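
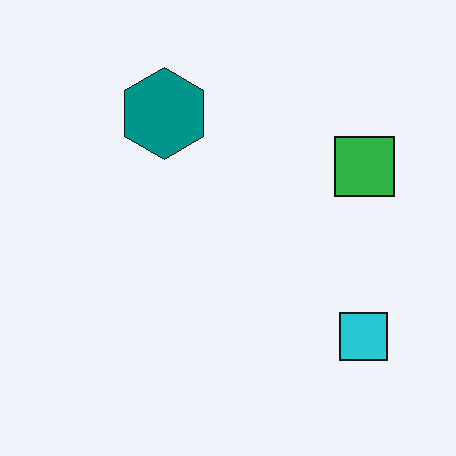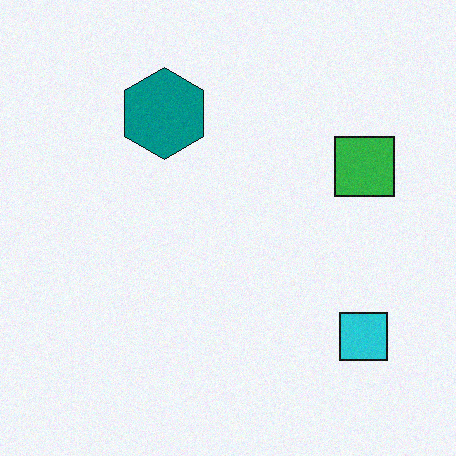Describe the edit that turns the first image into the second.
The transformation is: degraded with subtle gaussian noise.

Random speckle covers the whole image, including the flat background.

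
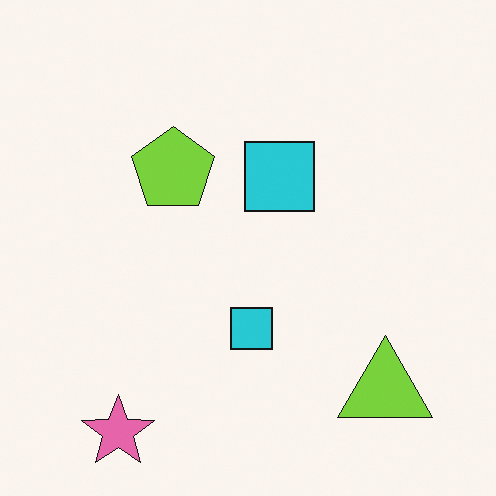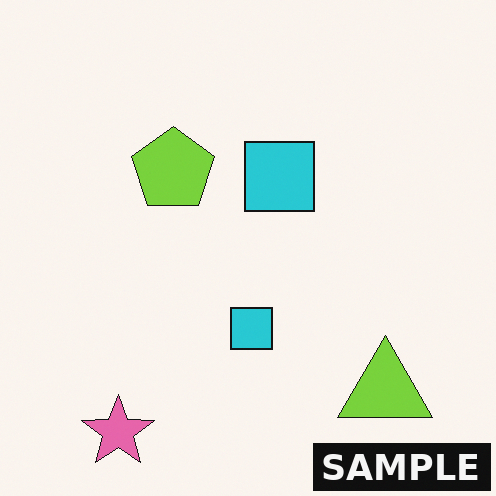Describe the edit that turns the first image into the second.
This is the original image watermarked with the text "SAMPLE" in the lower-right corner.

A dark label reading "SAMPLE" appears in the lower-right corner.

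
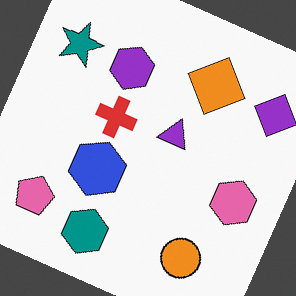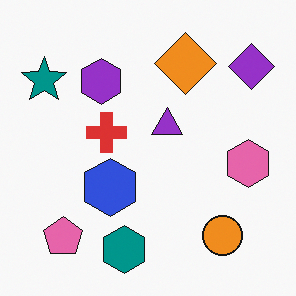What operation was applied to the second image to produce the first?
It was rotated clockwise by a clearly visible amount.

Every shape is tilted by the same angle and the image corners show triangular fill wedges — a whole-image rotation by a non-right angle.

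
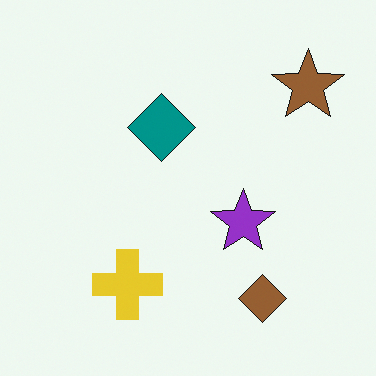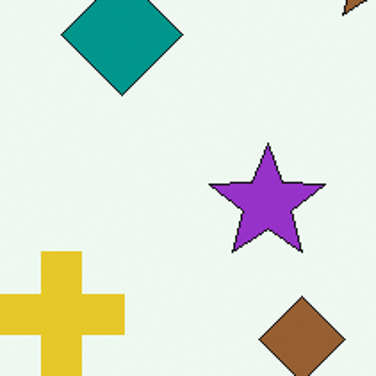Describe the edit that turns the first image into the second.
Cropped tightly and scaled back up.

The visible shapes are larger and the field of view is narrower; shapes near the original edges may be partly or wholly outside the frame — a crop-and-rescale.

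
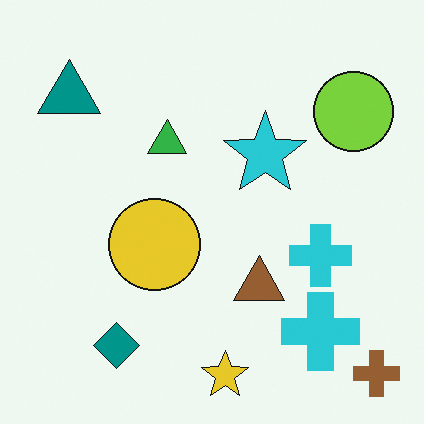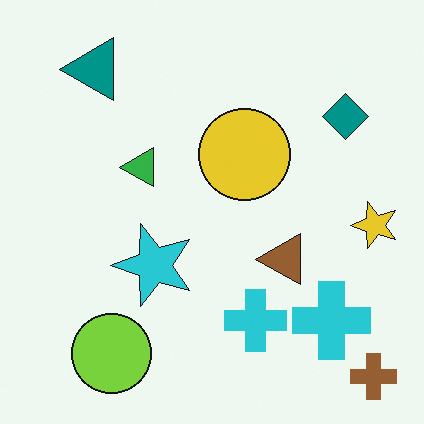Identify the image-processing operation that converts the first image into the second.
The transformation is: transposed (reflected across the top-left ↔ bottom-right diagonal).

Shapes have swapped their row and column positions — what was in the top-right is now in the bottom-left — a diagonal reflection.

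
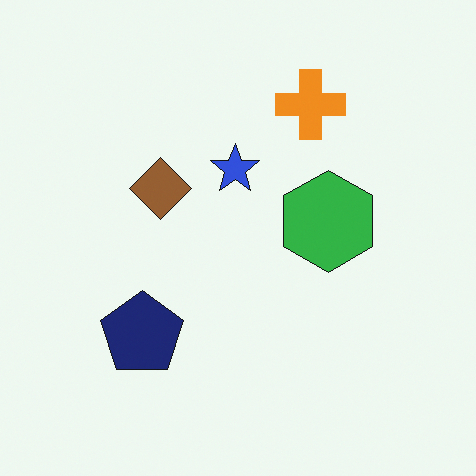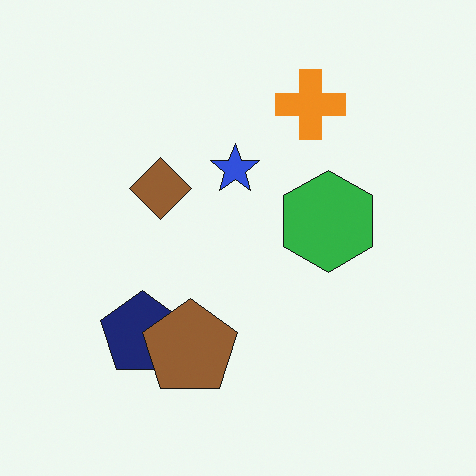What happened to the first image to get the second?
It was overlaid with an additional brown pentagon.

A brown pentagon appears in the second image that is absent from the first.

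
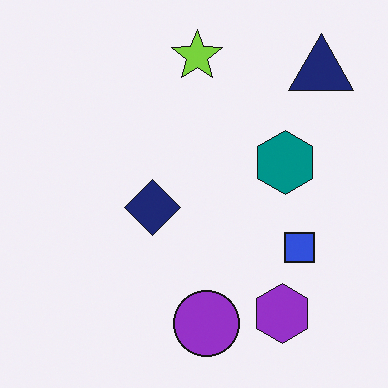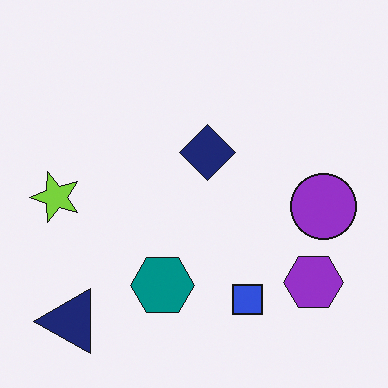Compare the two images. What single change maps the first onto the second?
Transposed (reflected across the top-left ↔ bottom-right diagonal).

Shapes have swapped their row and column positions — what was in the top-right is now in the bottom-left — a diagonal reflection.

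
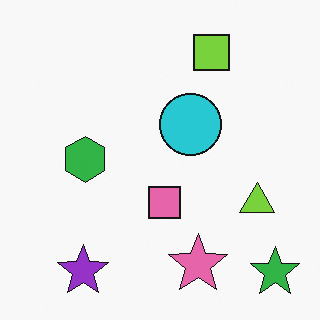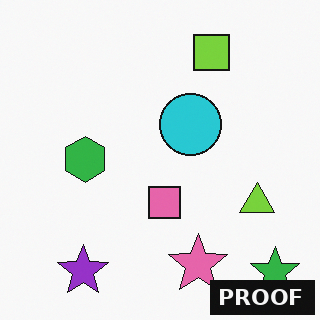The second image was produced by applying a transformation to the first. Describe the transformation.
The image was watermarked with the text "PROOF" in the lower-right corner.

A dark label reading "PROOF" appears in the lower-right corner.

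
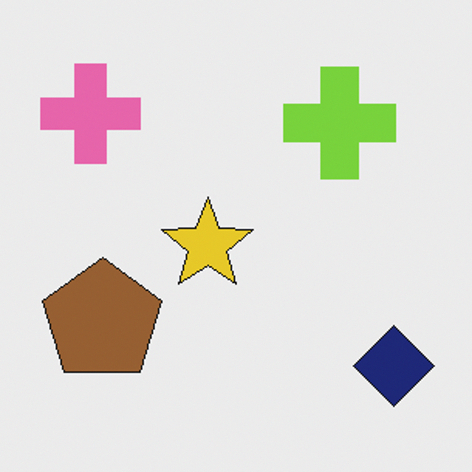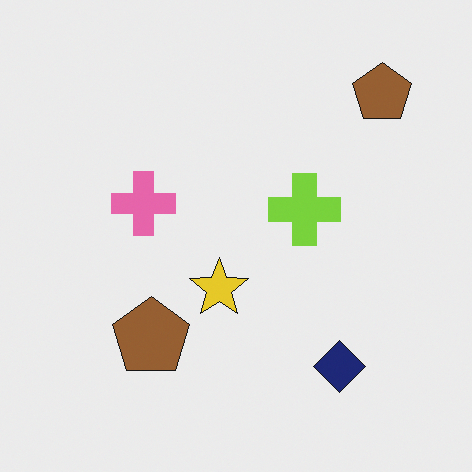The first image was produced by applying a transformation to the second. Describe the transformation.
The transformation is: cropped slightly and scaled back up.

The visible shapes are larger and the field of view is narrower; shapes near the original edges may be partly or wholly outside the frame — a crop-and-rescale.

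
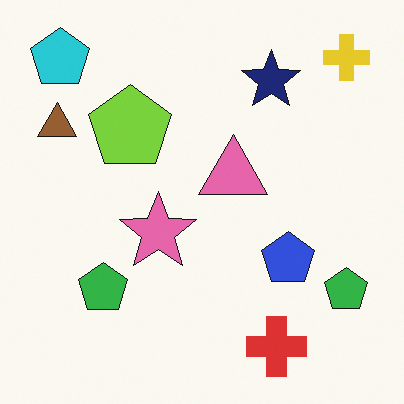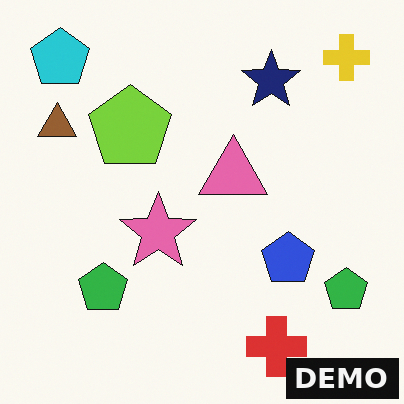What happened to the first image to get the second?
The second image is the first watermarked with the text "DEMO" in the lower-right corner.

A dark label reading "DEMO" appears in the lower-right corner.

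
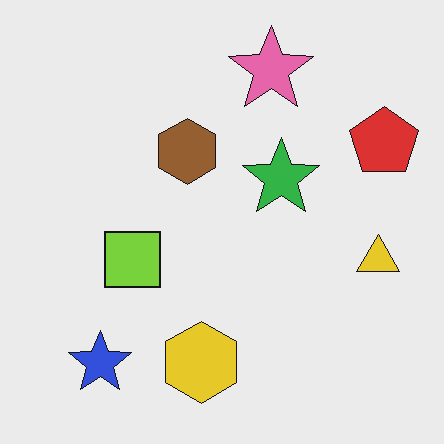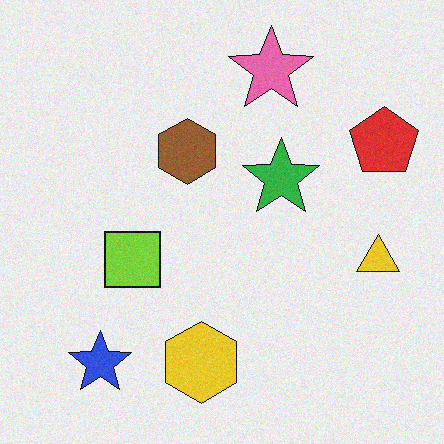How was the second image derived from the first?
The image was degraded with subtle gaussian noise.

Random speckle covers the whole image, including the flat background.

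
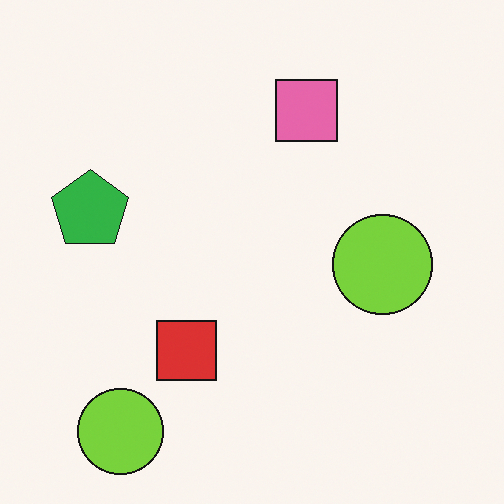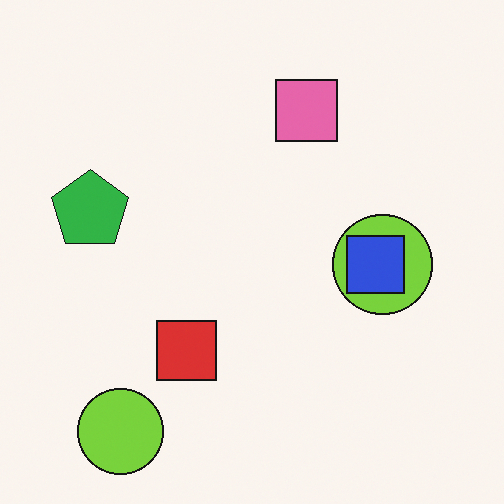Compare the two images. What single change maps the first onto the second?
The transformation is: overlaid with an additional blue square.

A blue square appears in the second image that is absent from the first.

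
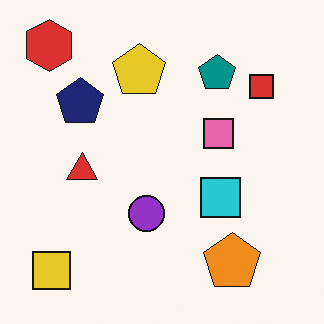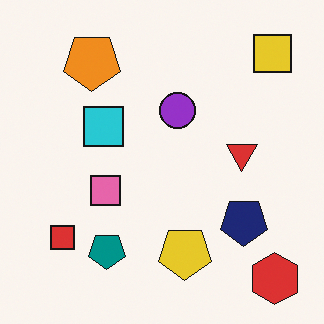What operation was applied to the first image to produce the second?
It was rotated 180°.

The red hexagon sits in the top-left of the first image and the bottom-right of the second — consistent with a whole-image 180° rotation.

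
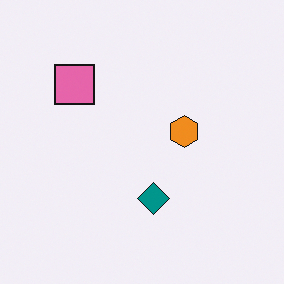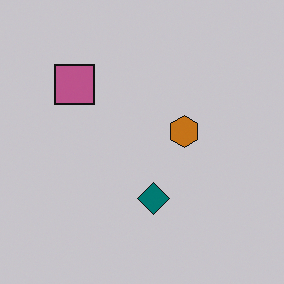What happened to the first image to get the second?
Darkened a little.

Every pixel — background and shapes alike — is uniformly darkened.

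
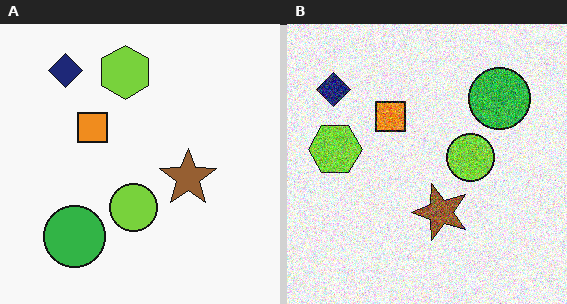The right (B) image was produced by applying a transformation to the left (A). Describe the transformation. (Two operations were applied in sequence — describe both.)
Transposed (reflected across the top-left ↔ bottom-right diagonal), then degraded with strong gaussian noise.

Shapes have swapped their row and column positions — what was in the top-right is now in the bottom-left — a diagonal reflection. Random speckle covers the whole image, including the flat background.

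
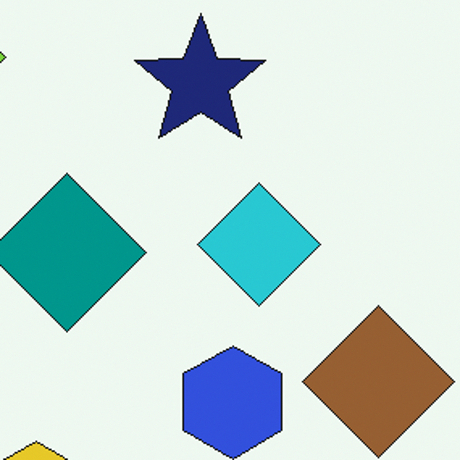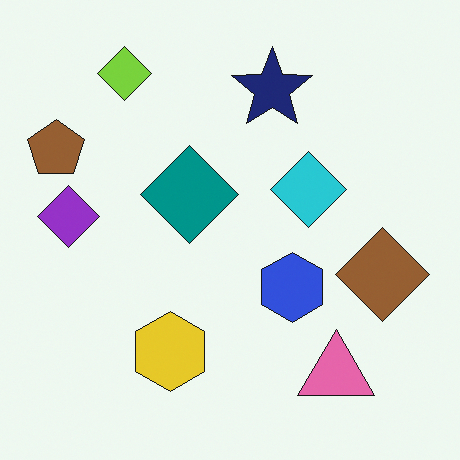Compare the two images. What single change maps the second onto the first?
The transformation is: cropped slightly and scaled back up.

The visible shapes are larger and the field of view is narrower; shapes near the original edges may be partly or wholly outside the frame — a crop-and-rescale.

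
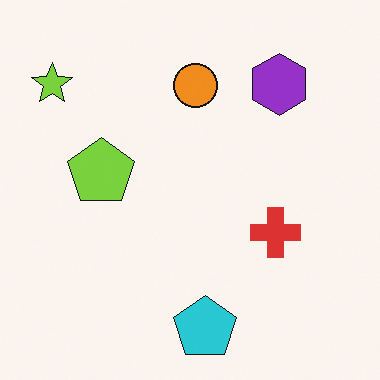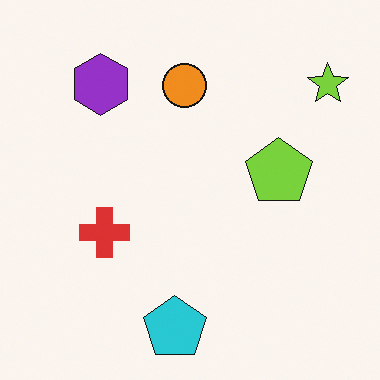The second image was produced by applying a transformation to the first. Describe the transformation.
It was flipped horizontally (left ↔ right).

The lime star is in the top-left of the first image and the top-right of the second — shapes on opposite sides of the vertical midline have swapped in a mirror flip.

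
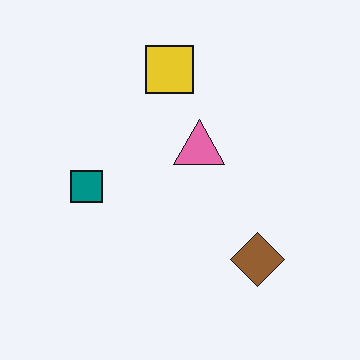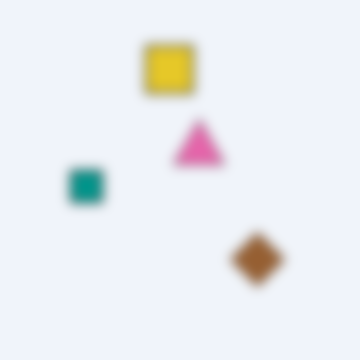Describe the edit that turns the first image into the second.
Heavily blurred.

Shape edges and outlines are uniformly softened across the whole image.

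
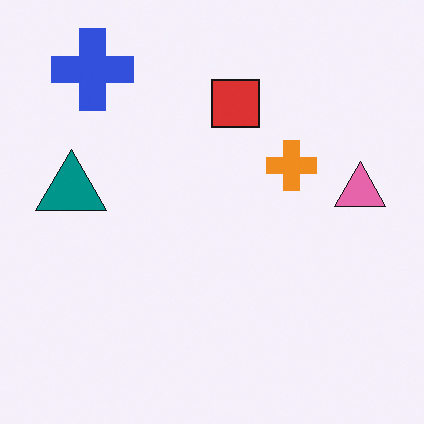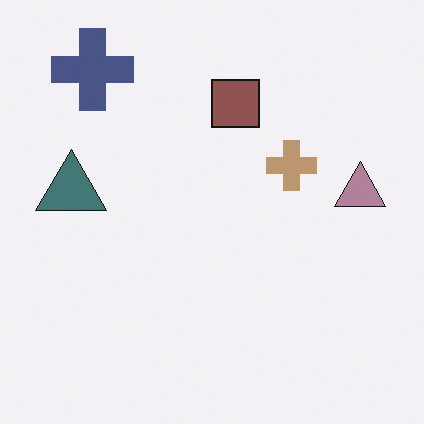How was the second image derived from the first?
The transformation is: heavily desaturated.

All colors are more muted and greyish — a global saturation change.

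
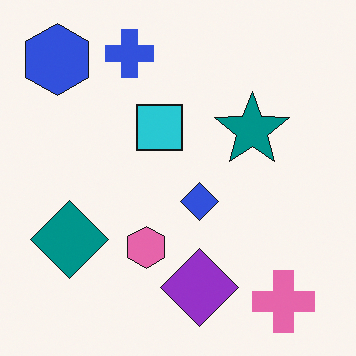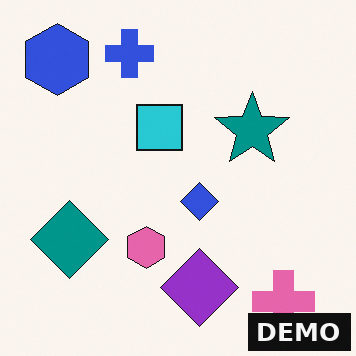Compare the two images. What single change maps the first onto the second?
This is the original image watermarked with the text "DEMO" in the lower-right corner.

A dark label reading "DEMO" appears in the lower-right corner.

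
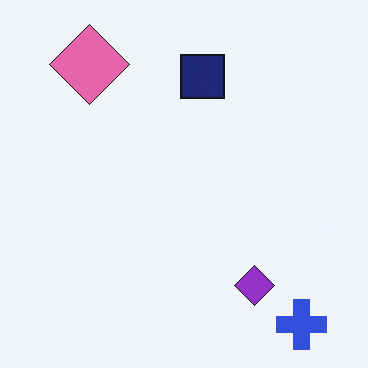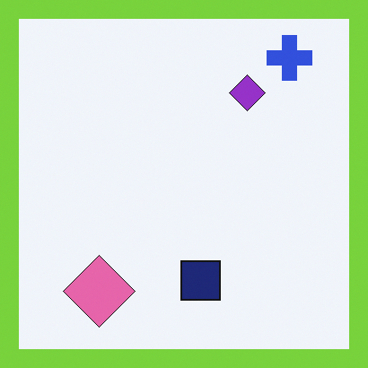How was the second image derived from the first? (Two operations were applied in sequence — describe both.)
Flipped vertically (top ↔ bottom), then framed with a lime border.

The blue cross is in the bottom-right of the first image and the top-right of the second — shapes on opposite sides of the horizontal midline have swapped in a mirror flip. A solid lime frame runs around the edge of the second image, with the content slightly shrunk inside it.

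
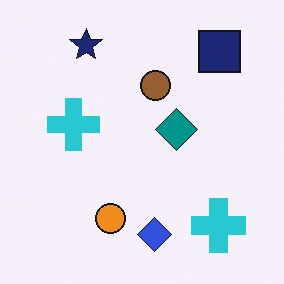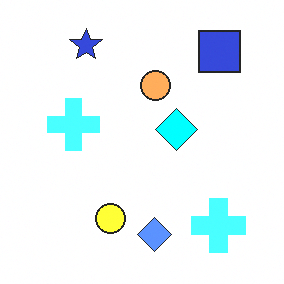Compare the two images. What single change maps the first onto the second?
It was substantially brightened.

Every pixel — background and shapes alike — is uniformly brightened.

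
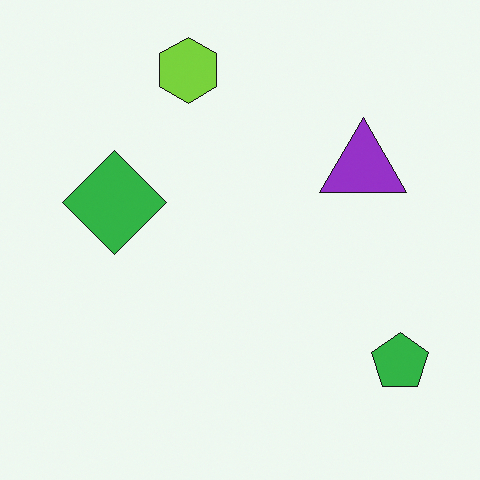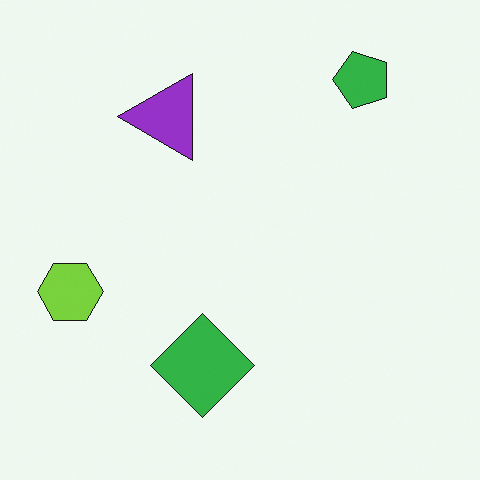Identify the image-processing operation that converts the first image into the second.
This is the original image rotated 90° counter-clockwise.

The green pentagon sits in the bottom-right of the first image and the top-right of the second — consistent with a whole-image 90° counter-clockwise rotation.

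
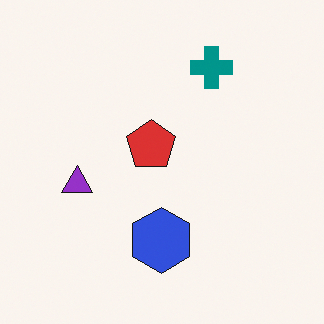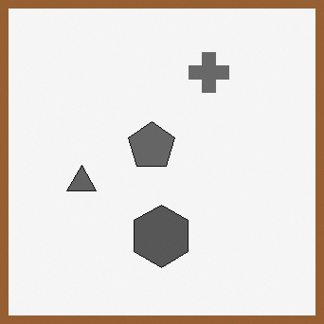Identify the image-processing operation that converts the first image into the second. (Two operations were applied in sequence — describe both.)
It was converted to grayscale, then framed with a brown border.

All color is removed — every shape is now a shade of grey. A solid brown frame runs around the edge of the second image, with the content slightly shrunk inside it.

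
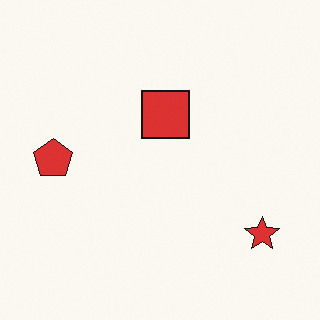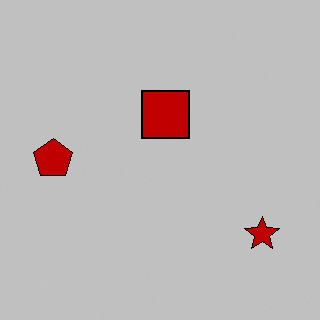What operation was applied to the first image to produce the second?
Aggressively posterized.

Each flat color has snapped to a coarser quantized level — most visibly, the near-white background has dropped to a flat grey.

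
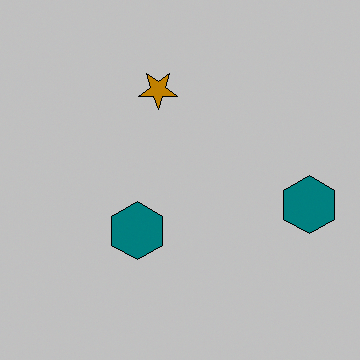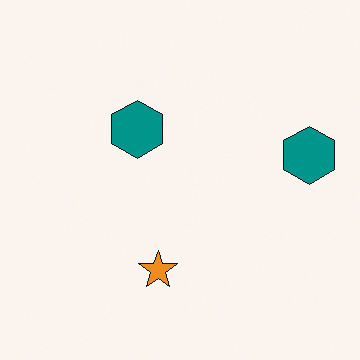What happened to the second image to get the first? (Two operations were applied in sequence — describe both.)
Flipped vertically (top ↔ bottom), then heavily posterized to just a handful of flat colors.

The orange star is in the bottom of the second image and the top of the first — shapes on opposite sides of the horizontal midline have swapped in a mirror flip. Each flat color has snapped to a coarser quantized level — most visibly, the near-white background has dropped to a flat grey.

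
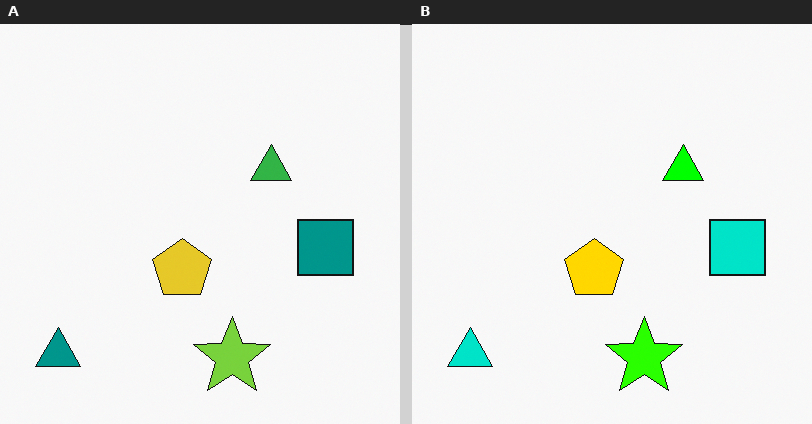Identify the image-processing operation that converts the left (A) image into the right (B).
It was heavily oversaturated.

All colors are more vivid — a global saturation change.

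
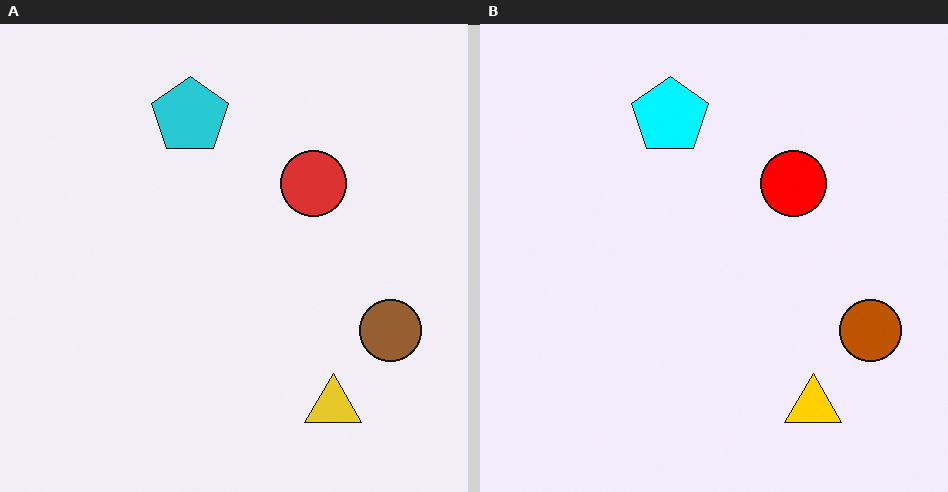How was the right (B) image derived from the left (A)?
The right (B) image is the left (A) made much more vivid (saturation change).

All colors are more vivid — a global saturation change.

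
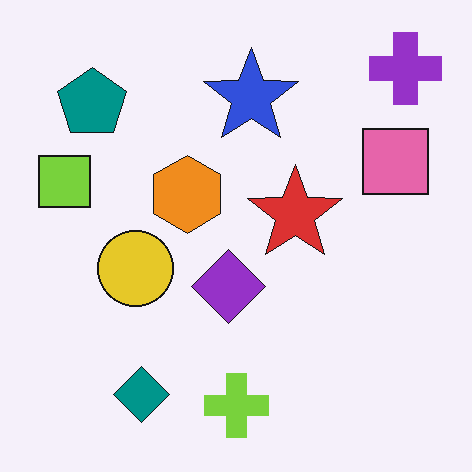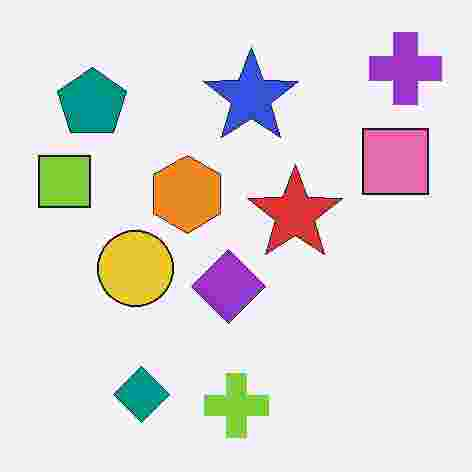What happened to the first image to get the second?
Heavily JPEG-compressed with obvious blocking artifacts.

Blocky 8×8 compression artifacts appear around shape edges and the flat background shows ringing — characteristic JPEG degradation.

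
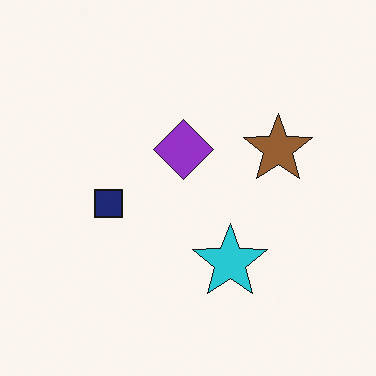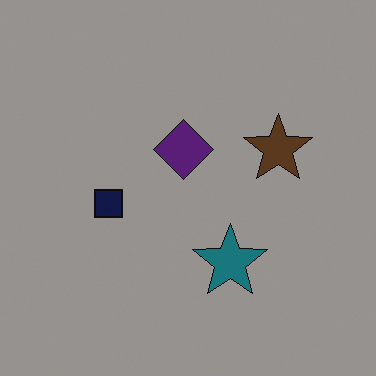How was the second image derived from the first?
Darkened a lot.

Every pixel — background and shapes alike — is uniformly darkened.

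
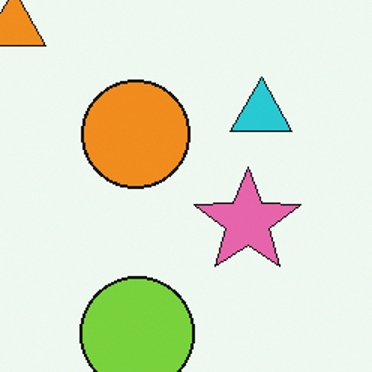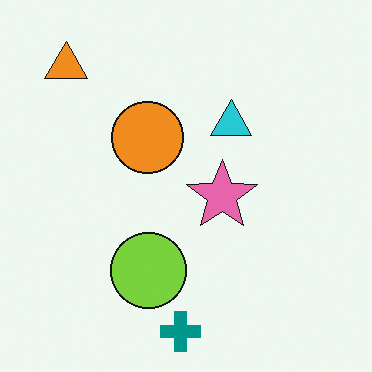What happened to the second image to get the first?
Cropped to a modestly smaller region and rescaled.

The visible shapes are larger and the field of view is narrower; shapes near the original edges may be partly or wholly outside the frame — a crop-and-rescale.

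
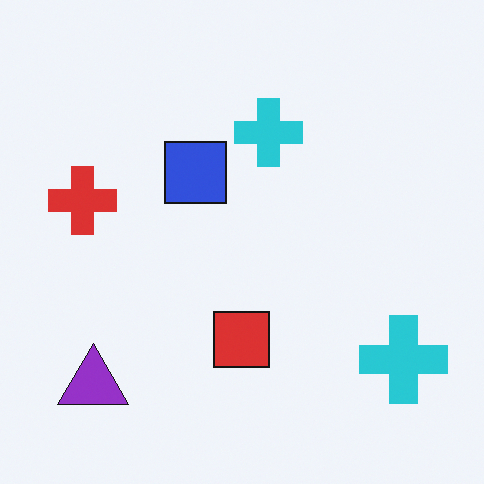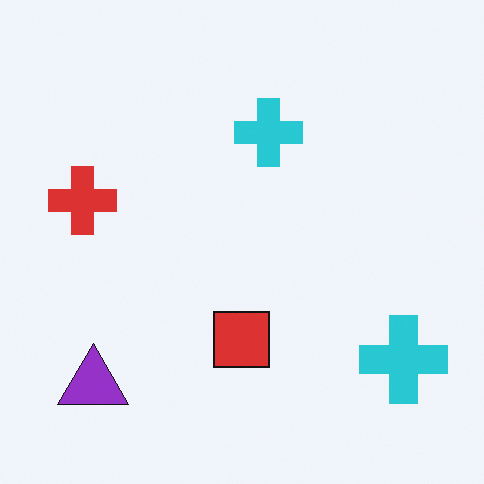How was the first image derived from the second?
It was overlaid with an additional blue square.

A blue square appears in the first image that is absent from the second.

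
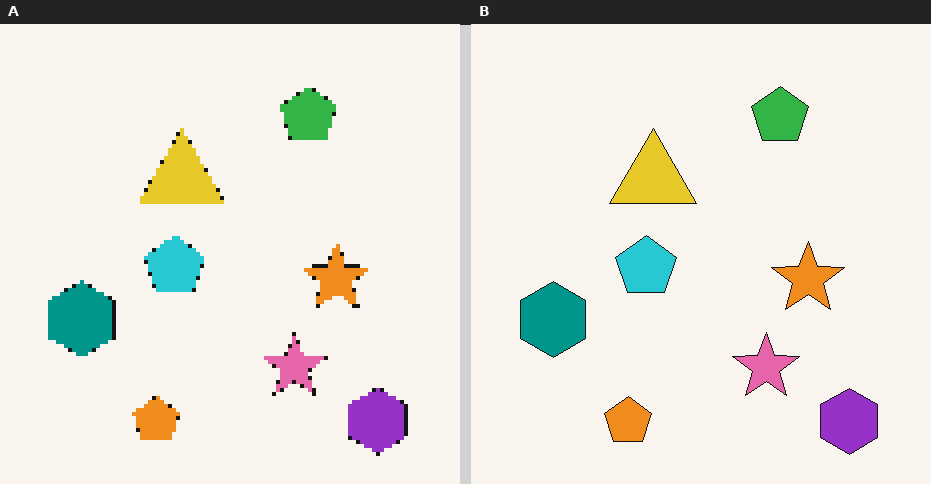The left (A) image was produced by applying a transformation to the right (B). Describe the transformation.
This is the original image lightly pixelated (a mild mosaic effect).

Shapes are reduced to large square blocks; fine edges and outlines are lost — a downscale-then-upscale (mosaic) effect.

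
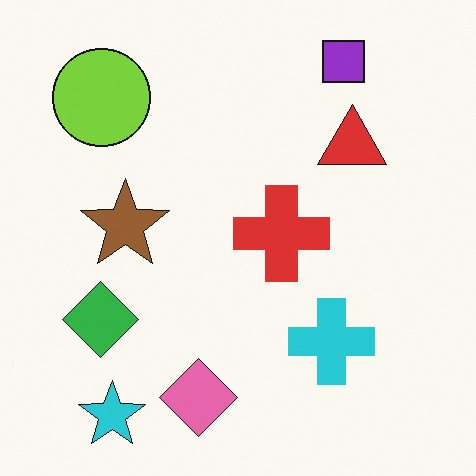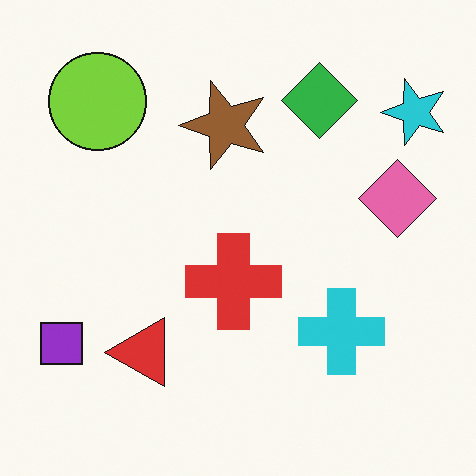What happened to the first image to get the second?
The transformation is: transposed (reflected across the top-left ↔ bottom-right diagonal).

Shapes have swapped their row and column positions — what was in the top-right is now in the bottom-left — a diagonal reflection.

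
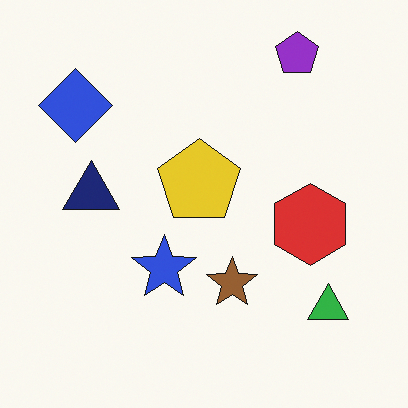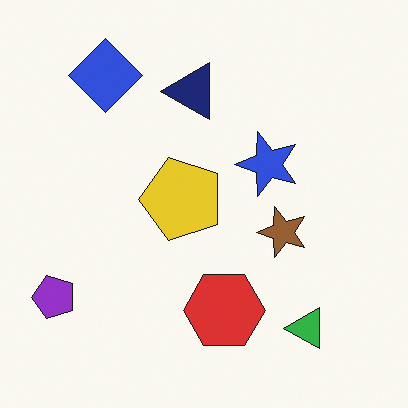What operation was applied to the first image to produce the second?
Transposed (reflected across the top-left ↔ bottom-right diagonal).

Shapes have swapped their row and column positions — what was in the top-right is now in the bottom-left — a diagonal reflection.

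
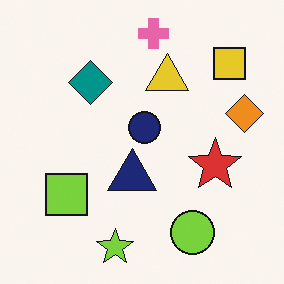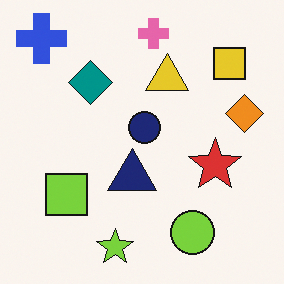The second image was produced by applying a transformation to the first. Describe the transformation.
The second image is the first overlaid with an additional blue cross.

A blue cross appears in the second image that is absent from the first.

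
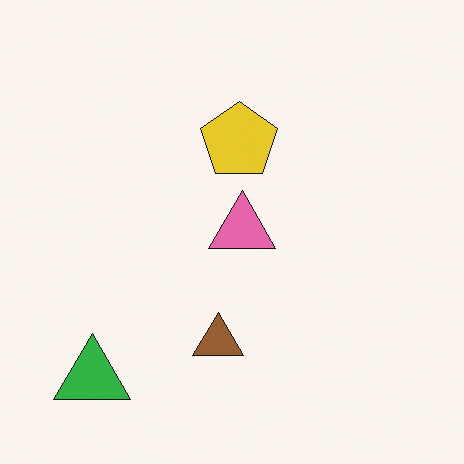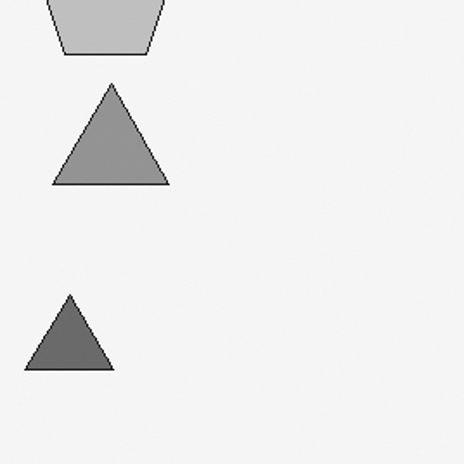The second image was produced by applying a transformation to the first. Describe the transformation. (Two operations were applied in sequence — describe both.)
Cropped to a noticeably smaller region and rescaled, then converted to grayscale.

The visible shapes are larger and the field of view is narrower; shapes near the original edges may be partly or wholly outside the frame — a crop-and-rescale. All color is removed — every shape is now a shade of grey.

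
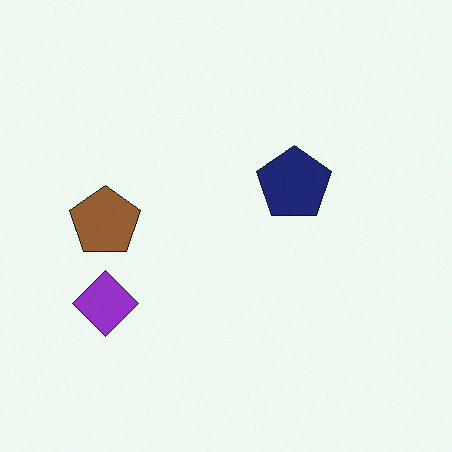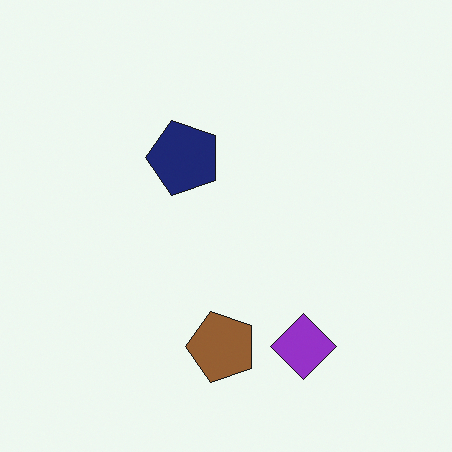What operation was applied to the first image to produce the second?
Rotated 90° counter-clockwise.

The purple diamond sits in the bottom-left of the first image and the bottom-right of the second — consistent with a whole-image 90° counter-clockwise rotation.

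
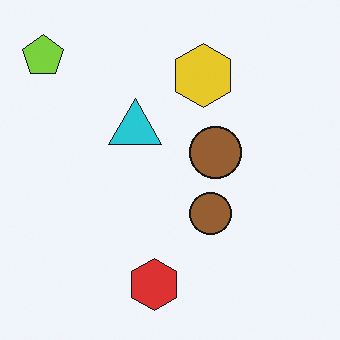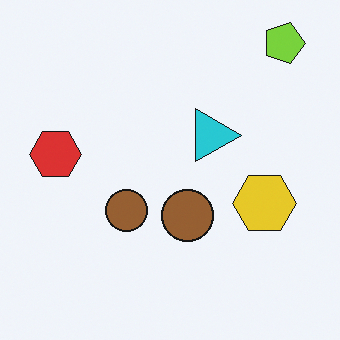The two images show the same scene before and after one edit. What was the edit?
Rotated 90° clockwise.

The lime pentagon sits in the top-left of the first image and the top-right of the second — consistent with a whole-image 90° clockwise rotation.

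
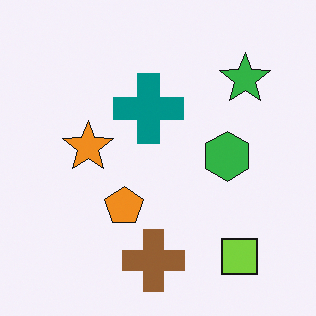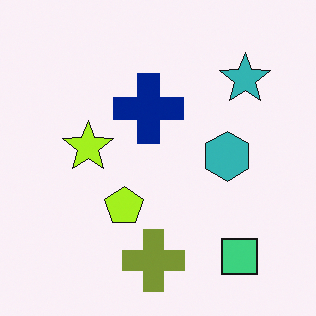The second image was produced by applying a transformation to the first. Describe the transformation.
The image was hue-shifted by a small amount.

Every shape's color has rotated by the same amount around the hue wheel — a uniform hue shift.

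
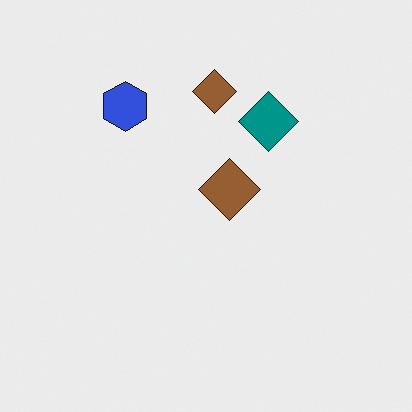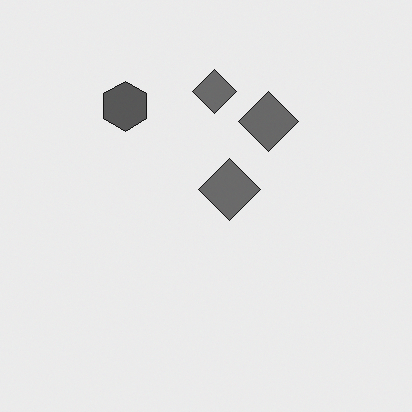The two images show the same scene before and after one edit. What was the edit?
The image was converted to grayscale.

All color is removed — every shape is now a shade of grey.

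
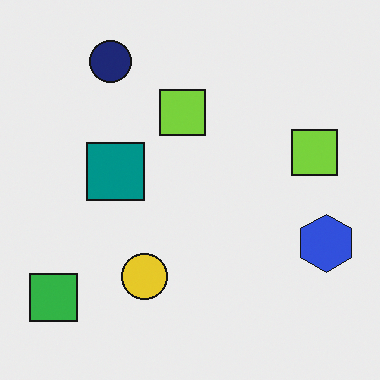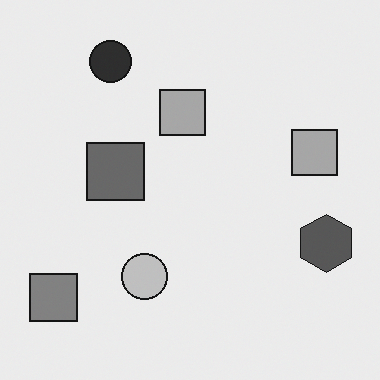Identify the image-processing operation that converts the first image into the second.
This is the original image converted to grayscale.

All color is removed — every shape is now a shade of grey.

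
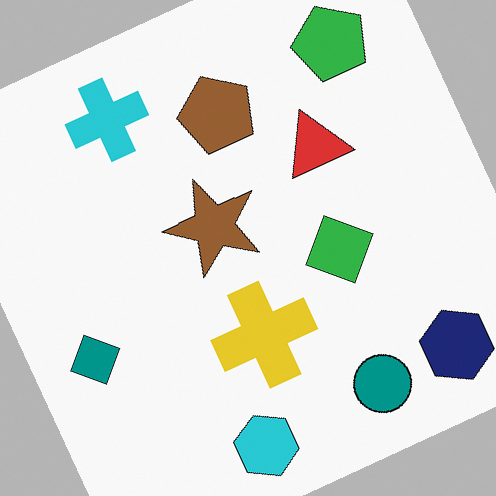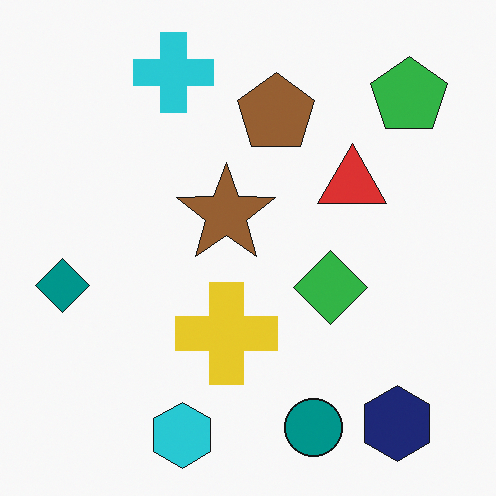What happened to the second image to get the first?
This is the original image rotated counter-clockwise by a moderate amount.

Every shape is tilted by the same angle and the image corners show triangular fill wedges — a whole-image rotation by a non-right angle.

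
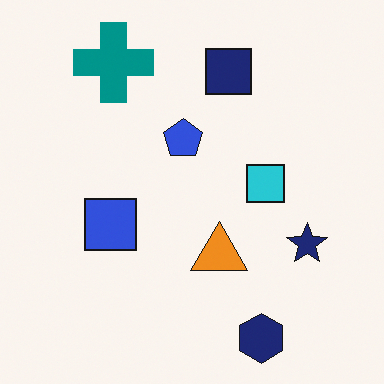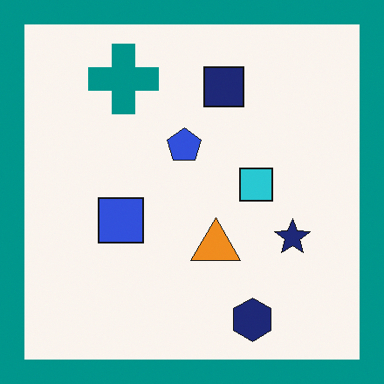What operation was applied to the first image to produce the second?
The second image is the first framed with a teal border.

A solid teal frame runs around the edge of the second image, with the content slightly shrunk inside it.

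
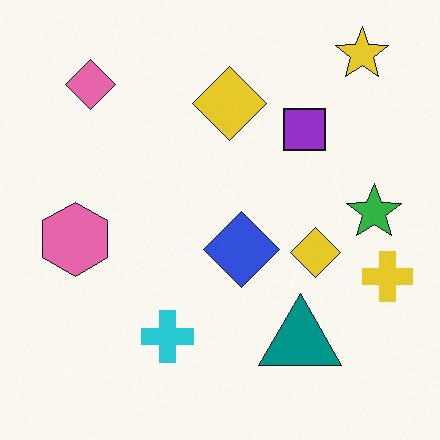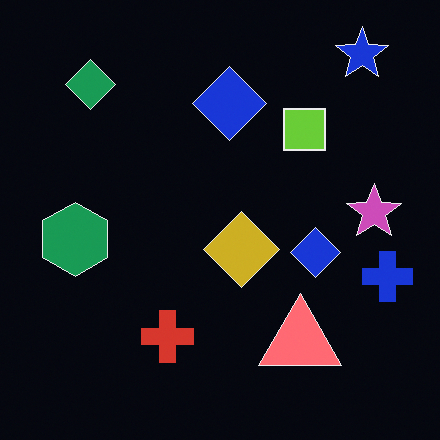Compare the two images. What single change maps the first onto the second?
The transformation is: color-inverted (negative).

The light background has become dark and every shape's color is its complement — a photographic negative.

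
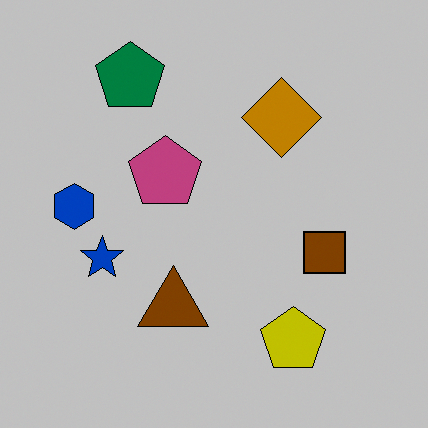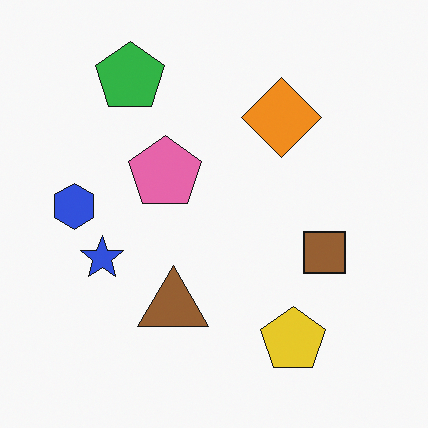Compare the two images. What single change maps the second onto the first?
It was aggressively posterized.

Each flat color has snapped to a coarser quantized level — most visibly, the near-white background has dropped to a flat grey.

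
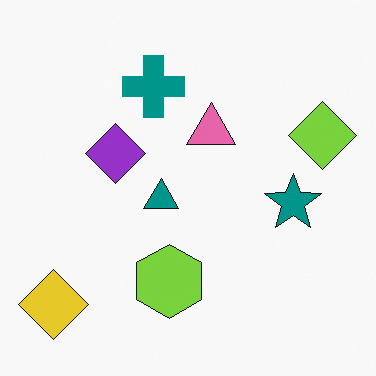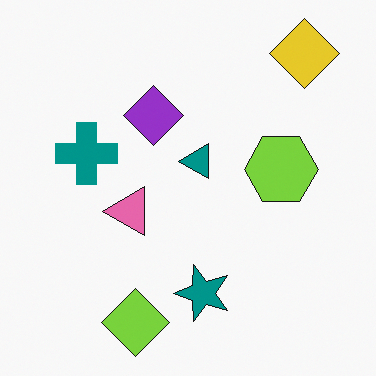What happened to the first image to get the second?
The second image is the first transposed (reflected across the top-left ↔ bottom-right diagonal).

Shapes have swapped their row and column positions — what was in the top-right is now in the bottom-left — a diagonal reflection.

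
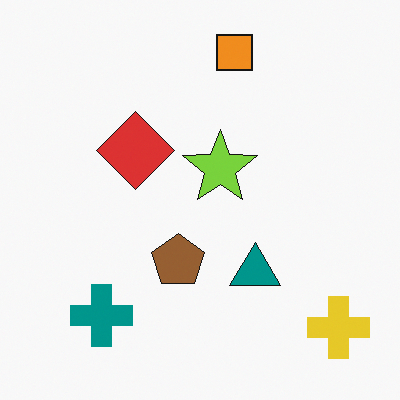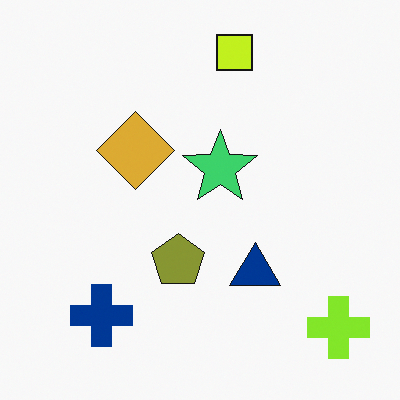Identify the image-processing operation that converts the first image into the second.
The second image is the first hue-shifted slightly.

Every shape's color has rotated by the same amount around the hue wheel — a uniform hue shift.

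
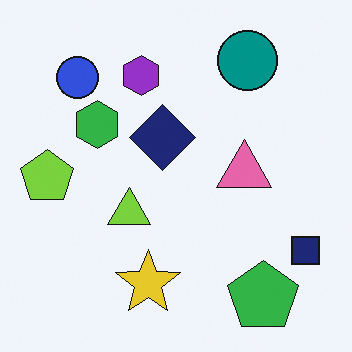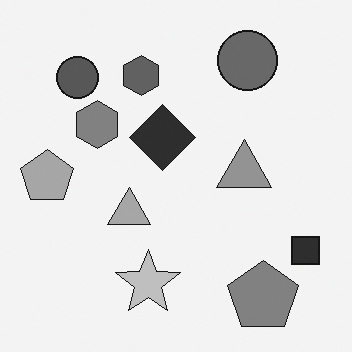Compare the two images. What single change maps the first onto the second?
Converted to grayscale.

All color is removed — every shape is now a shade of grey.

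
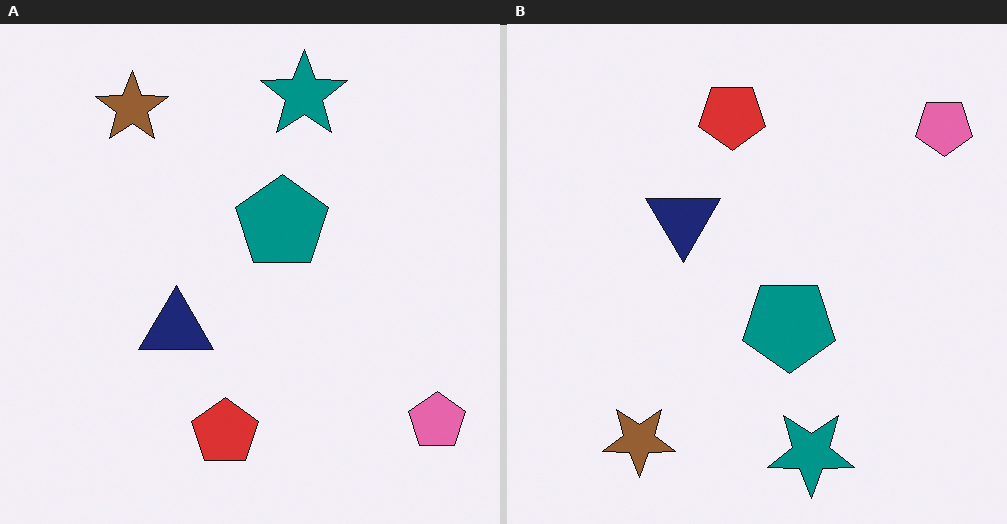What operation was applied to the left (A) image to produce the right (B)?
Flipped vertically (top ↔ bottom).

The teal star is in the top of the left (A) image and the bottom of the right (B) — shapes on opposite sides of the horizontal midline have swapped in a mirror flip.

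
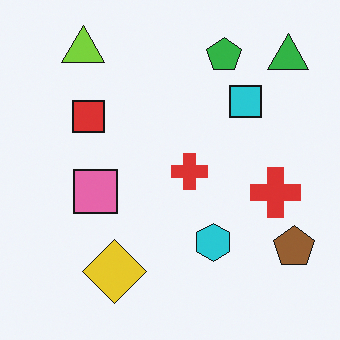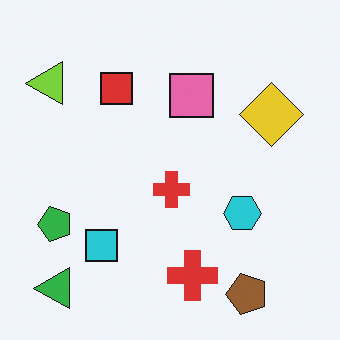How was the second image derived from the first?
The image was transposed (reflected across the top-left ↔ bottom-right diagonal).

Shapes have swapped their row and column positions — what was in the top-right is now in the bottom-left — a diagonal reflection.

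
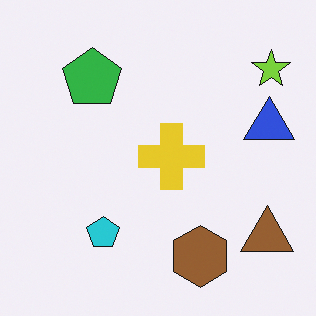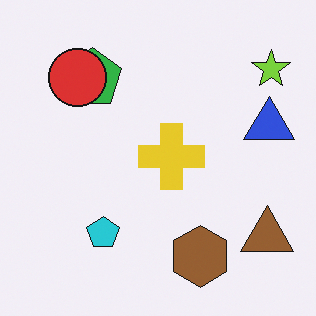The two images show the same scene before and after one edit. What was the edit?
The transformation is: overlaid with an additional red circle.

A red circle appears in the second image that is absent from the first.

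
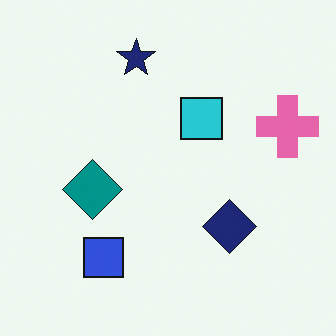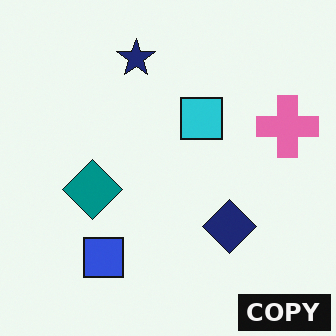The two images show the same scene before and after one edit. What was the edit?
The transformation is: watermarked with the text "COPY" in the lower-right corner.

A dark label reading "COPY" appears in the lower-right corner.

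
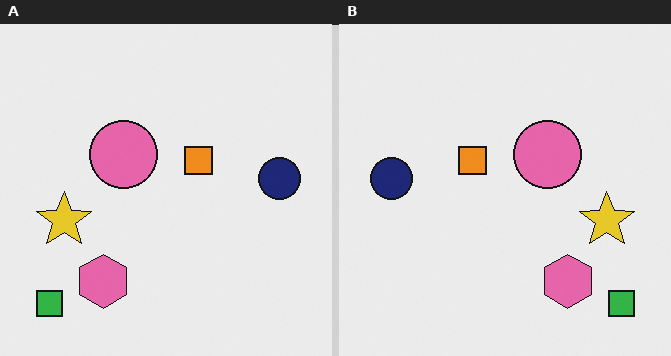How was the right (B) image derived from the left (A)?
It was flipped horizontally (left ↔ right).

The green square is in the bottom-left of the left (A) image and the bottom-right of the right (B) — shapes on opposite sides of the vertical midline have swapped in a mirror flip.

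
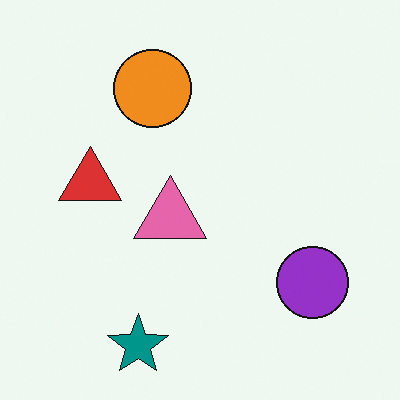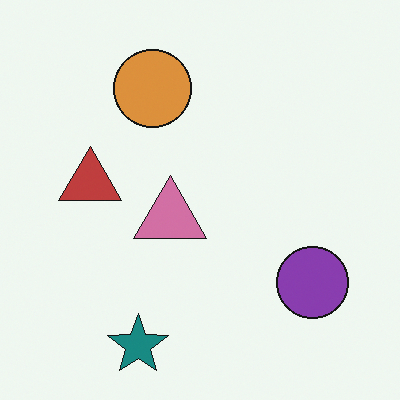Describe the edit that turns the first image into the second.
Slightly desaturated.

All colors are more muted and greyish — a global saturation change.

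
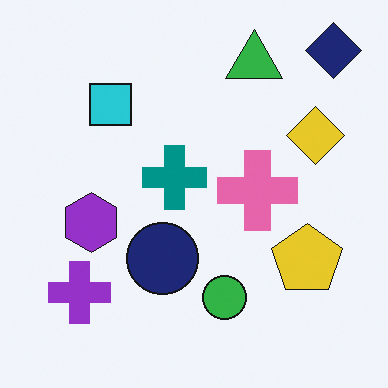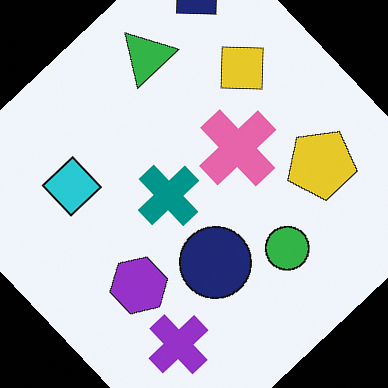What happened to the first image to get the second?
The transformation is: rotated counter-clockwise by a large amount — several tens of degrees.

Every shape is tilted by the same angle and the image corners show triangular fill wedges — a whole-image rotation by a non-right angle.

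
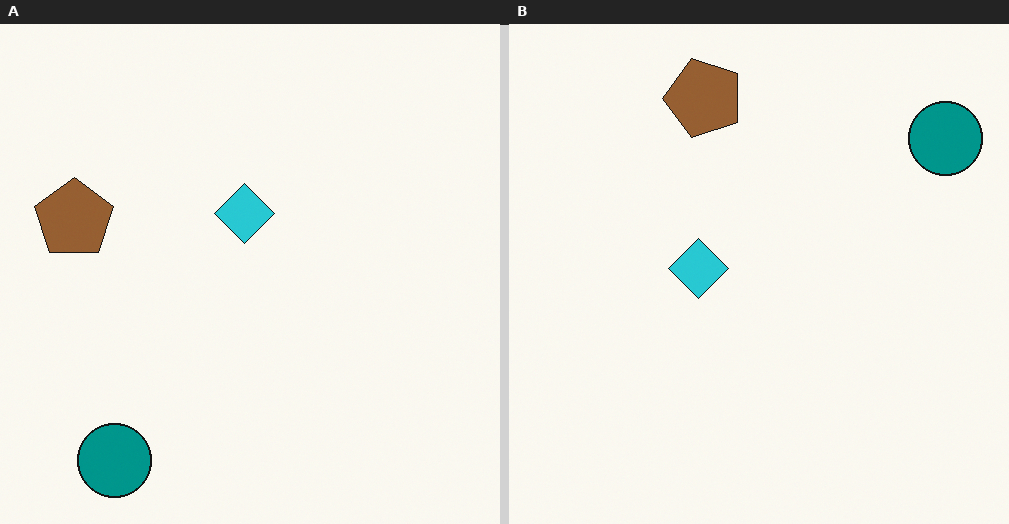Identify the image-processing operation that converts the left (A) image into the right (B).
This is the original image transposed (reflected across the top-left ↔ bottom-right diagonal).

Shapes have swapped their row and column positions — what was in the top-right is now in the bottom-left — a diagonal reflection.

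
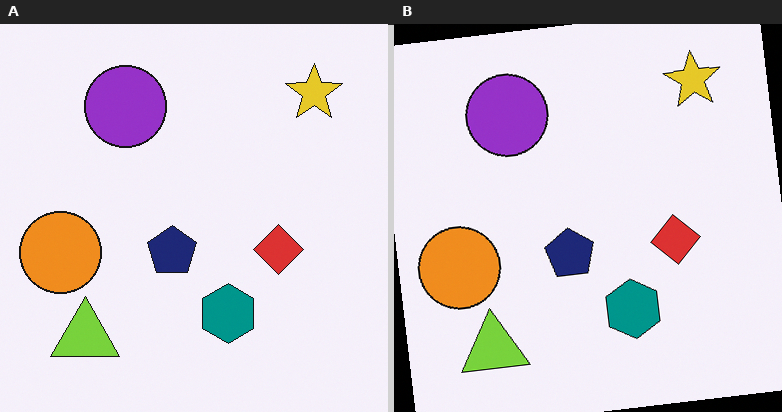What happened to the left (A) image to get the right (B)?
The transformation is: rotated counter-clockwise by a small amount.

Every shape is tilted by the same angle and the image corners show triangular fill wedges — a whole-image rotation by a non-right angle.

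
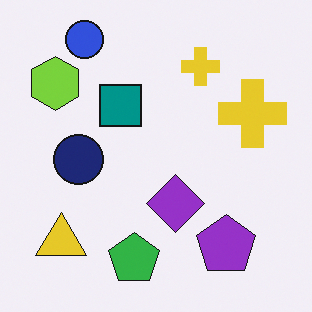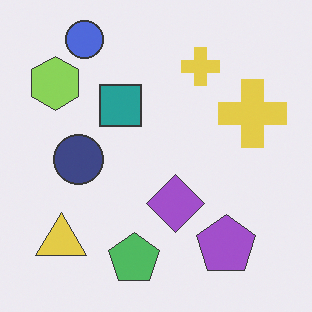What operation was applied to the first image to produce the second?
This is the original image given slightly reduced contrast.

Tones are pushed toward mid-grey across the whole image — a global contrast change.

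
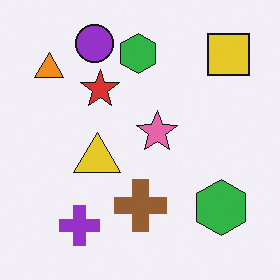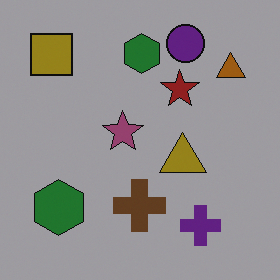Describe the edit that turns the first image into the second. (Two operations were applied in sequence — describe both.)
The image was substantially darkened, then flipped horizontally (left ↔ right).

Every pixel — background and shapes alike — is uniformly darkened. The orange triangle is in the top-left of the first image and the top-right of the second — shapes on opposite sides of the vertical midline have swapped in a mirror flip.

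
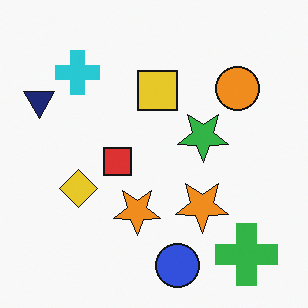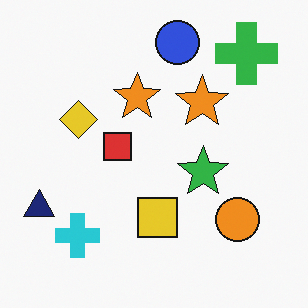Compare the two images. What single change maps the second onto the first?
This is the original image flipped vertically (top ↔ bottom).

The blue circle is in the top of the second image and the bottom of the first — shapes on opposite sides of the horizontal midline have swapped in a mirror flip.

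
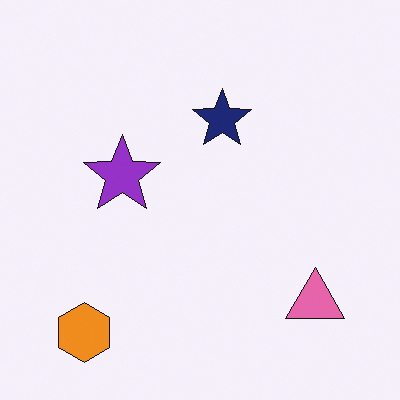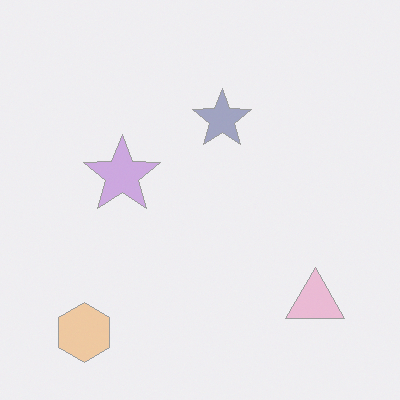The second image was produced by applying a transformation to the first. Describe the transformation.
The image was washed out (contrast reduced).

Tones are pushed toward mid-grey across the whole image — a global contrast change.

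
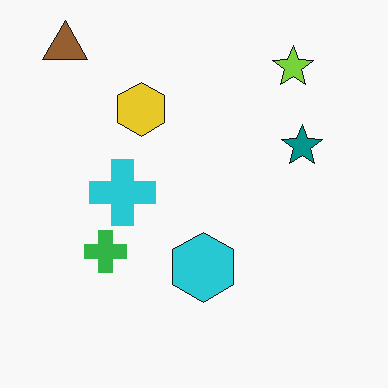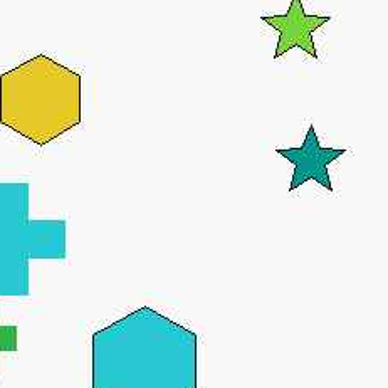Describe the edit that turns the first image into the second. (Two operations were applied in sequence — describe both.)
It was JPEG-compressed with visible artifacts, then cropped to a noticeably smaller region and rescaled.

Blocky 8×8 compression artifacts appear around shape edges and the flat background shows ringing — characteristic JPEG degradation. The visible shapes are larger and the field of view is narrower; shapes near the original edges may be partly or wholly outside the frame — a crop-and-rescale.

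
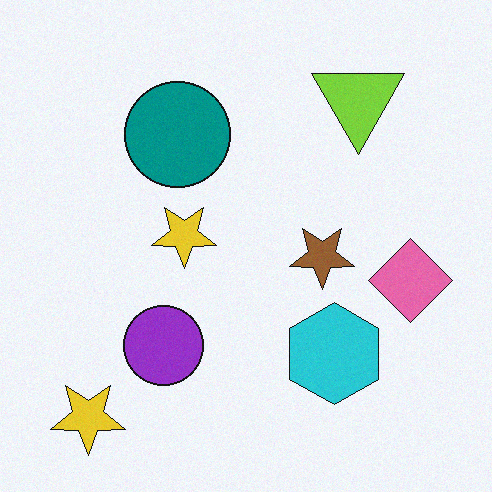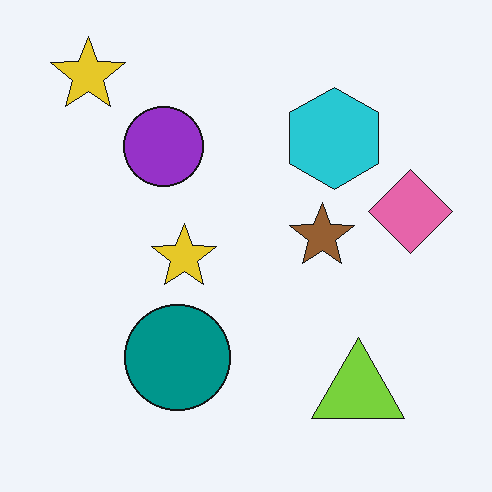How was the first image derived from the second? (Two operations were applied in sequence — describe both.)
This is the original image flipped vertically (top ↔ bottom), then degraded with light additive noise.

The lime triangle is in the bottom-right of the second image and the top-right of the first — shapes on opposite sides of the horizontal midline have swapped in a mirror flip. Random speckle covers the whole image, including the flat background.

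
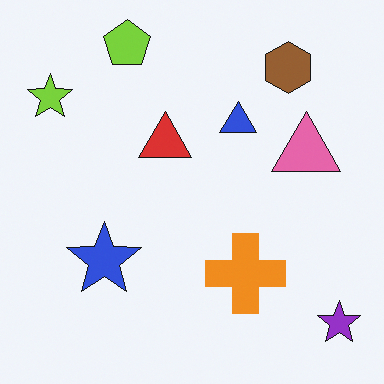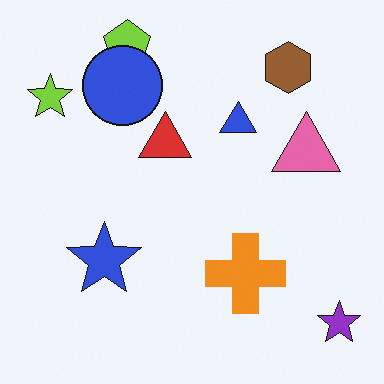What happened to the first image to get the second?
It was overlaid with an additional blue circle.

A blue circle appears in the second image that is absent from the first.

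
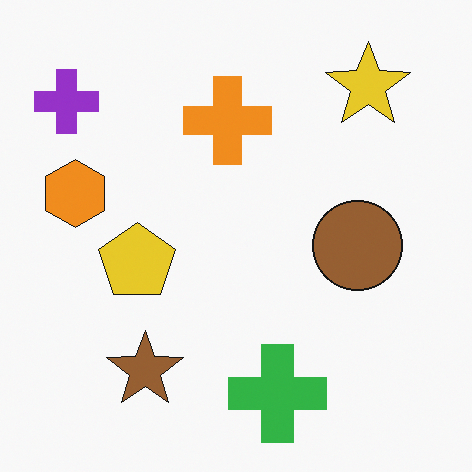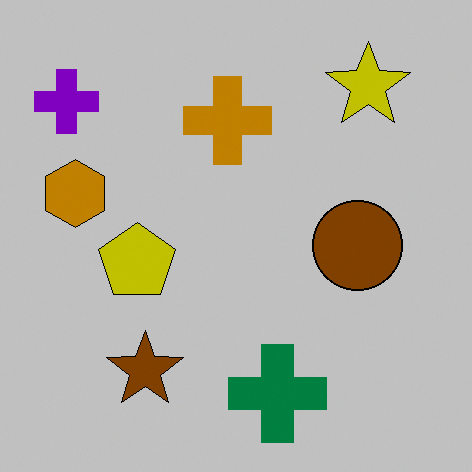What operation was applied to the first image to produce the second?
The second image is the first aggressively posterized.

Each flat color has snapped to a coarser quantized level — most visibly, the near-white background has dropped to a flat grey.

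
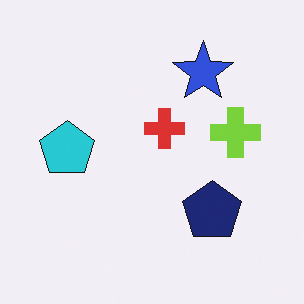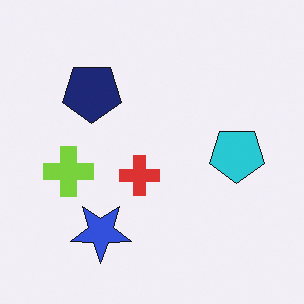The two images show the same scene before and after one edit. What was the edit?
The image was rotated 180°.

The blue star sits in the top-right of the first image and the bottom-left of the second — consistent with a whole-image 180° rotation.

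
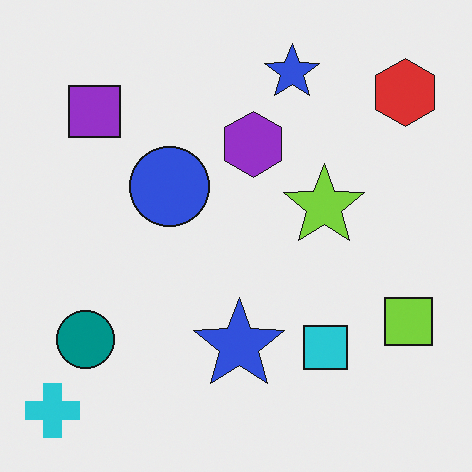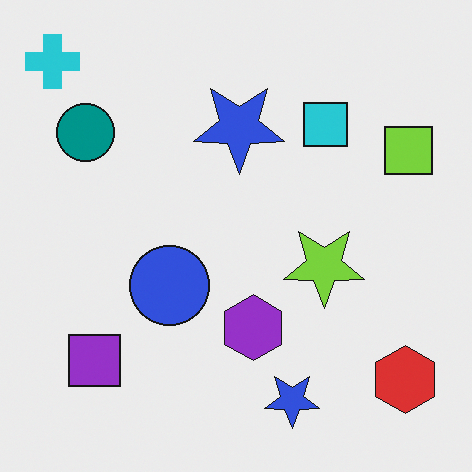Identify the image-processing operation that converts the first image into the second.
The second image is the first flipped vertically (top ↔ bottom).

The cyan cross is in the bottom-left of the first image and the top-left of the second — shapes on opposite sides of the horizontal midline have swapped in a mirror flip.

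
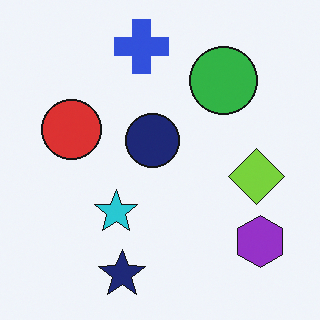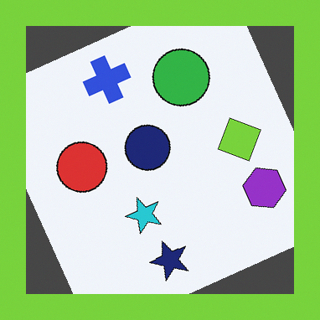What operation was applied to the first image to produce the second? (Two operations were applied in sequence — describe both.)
Rotated counter-clockwise by a moderate amount, then framed with a lime border.

Every shape is tilted by the same angle and the image corners show triangular fill wedges — a whole-image rotation by a non-right angle. A solid lime frame runs around the edge of the second image, with the content slightly shrunk inside it.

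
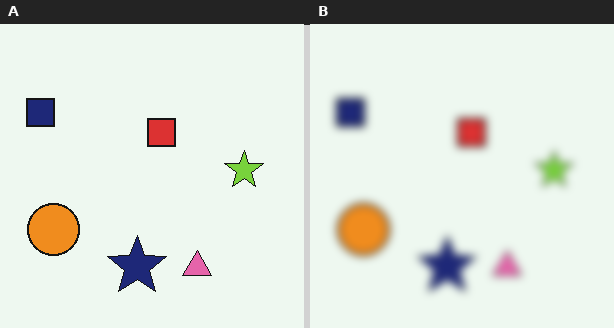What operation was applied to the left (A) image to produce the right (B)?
This is the original image noticeably gaussian-blurred.

Shape edges and outlines are uniformly softened across the whole image.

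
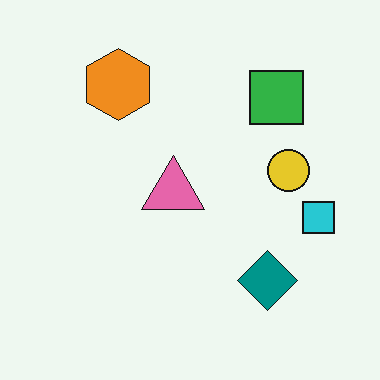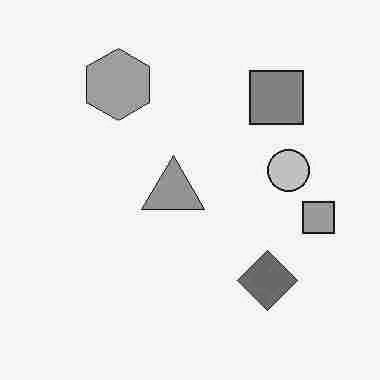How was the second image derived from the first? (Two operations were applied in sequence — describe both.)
It was degraded with heavy JPEG compression, then converted to grayscale.

Blocky 8×8 compression artifacts appear around shape edges and the flat background shows ringing — characteristic JPEG degradation. All color is removed — every shape is now a shade of grey.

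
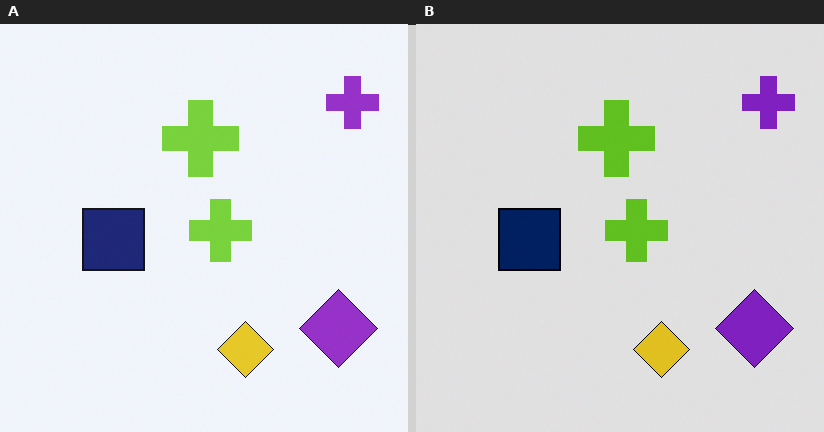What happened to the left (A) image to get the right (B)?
The transformation is: posterized to a reduced palette.

Each flat color has snapped to a coarser quantized level — most visibly, the near-white background has dropped to a flat grey.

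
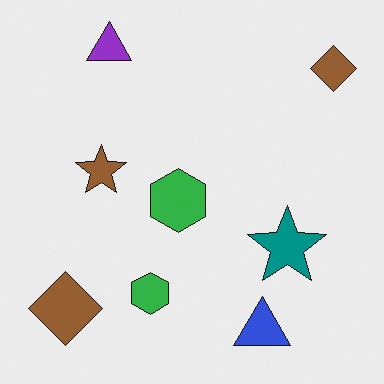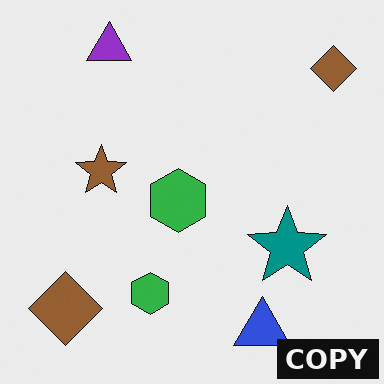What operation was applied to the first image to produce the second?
This is the original image watermarked with the text "COPY" in the lower-right corner.

A dark label reading "COPY" appears in the lower-right corner.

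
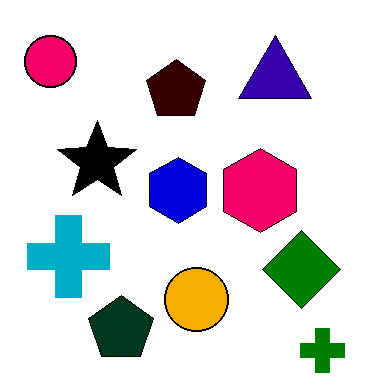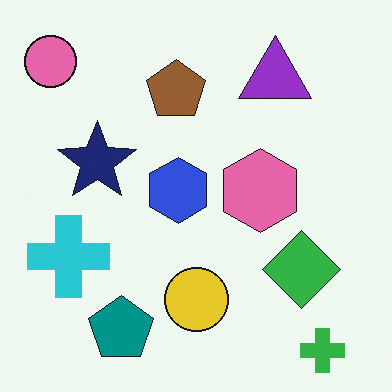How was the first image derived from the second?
It was boosted in contrast.

Tones are pushed away from mid-grey across the whole image — a global contrast change.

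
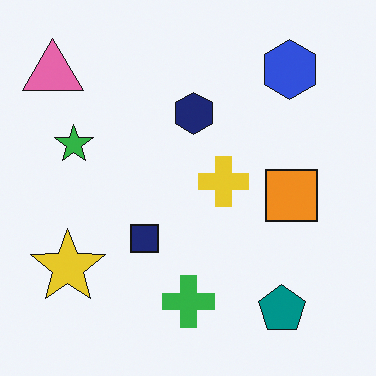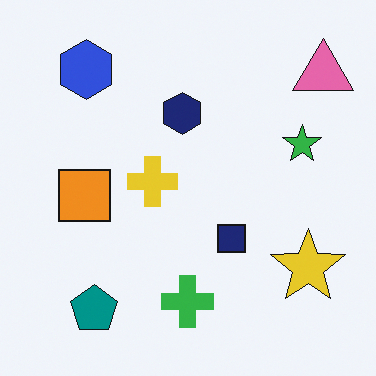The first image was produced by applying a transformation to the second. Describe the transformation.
It was flipped horizontally (left ↔ right).

The pink triangle is in the top-right of the second image and the top-left of the first — shapes on opposite sides of the vertical midline have swapped in a mirror flip.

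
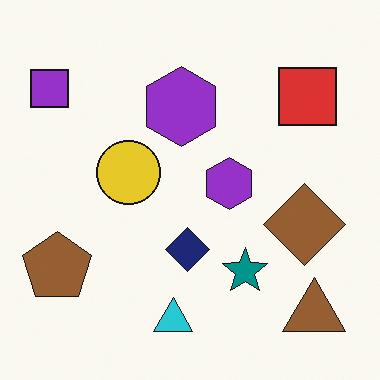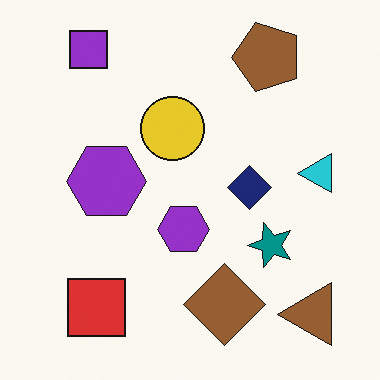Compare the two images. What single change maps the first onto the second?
The image was transposed (reflected across the top-left ↔ bottom-right diagonal).

Shapes have swapped their row and column positions — what was in the top-right is now in the bottom-left — a diagonal reflection.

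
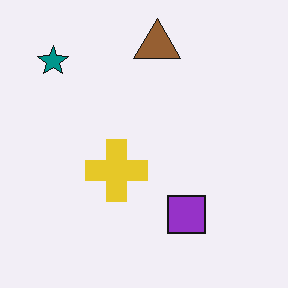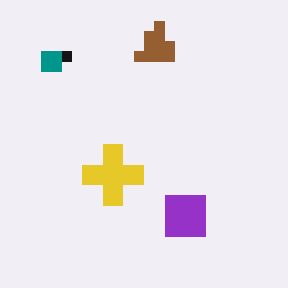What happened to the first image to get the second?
This is the original image coarsely pixelated.

Shapes are reduced to large square blocks; fine edges and outlines are lost — a downscale-then-upscale (mosaic) effect.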